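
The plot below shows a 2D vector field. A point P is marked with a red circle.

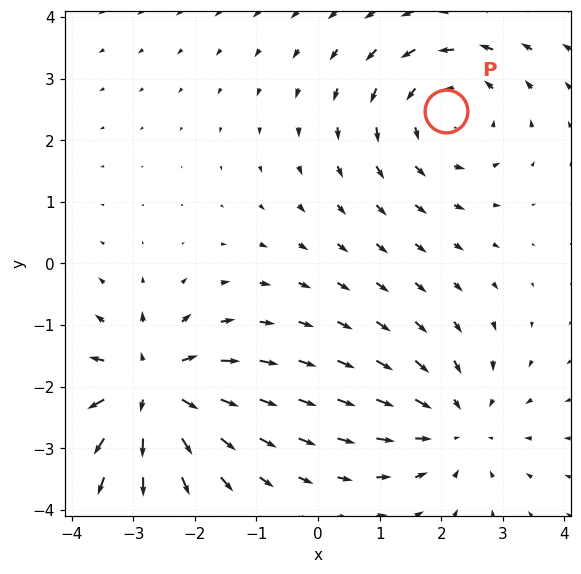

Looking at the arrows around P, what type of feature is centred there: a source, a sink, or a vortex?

vortex

At P (2.1, 2.5) the arrows circulate counterclockwise. Divergence ≈0, curl about +4 — near-zero divergence with nonzero curl is a vortex.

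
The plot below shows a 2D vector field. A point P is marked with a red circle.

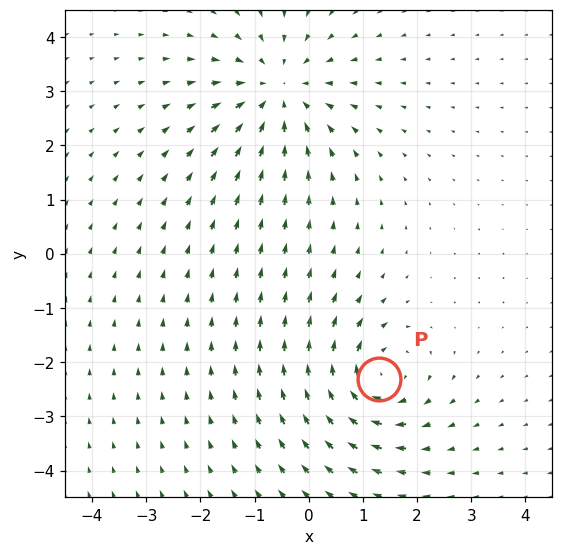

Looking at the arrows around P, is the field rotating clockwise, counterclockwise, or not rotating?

clockwise

Near P at (1.3, -2.3) the arrows circulate clockwise. The curl (z-component) there is about -5; negative curl means clockwise rotation.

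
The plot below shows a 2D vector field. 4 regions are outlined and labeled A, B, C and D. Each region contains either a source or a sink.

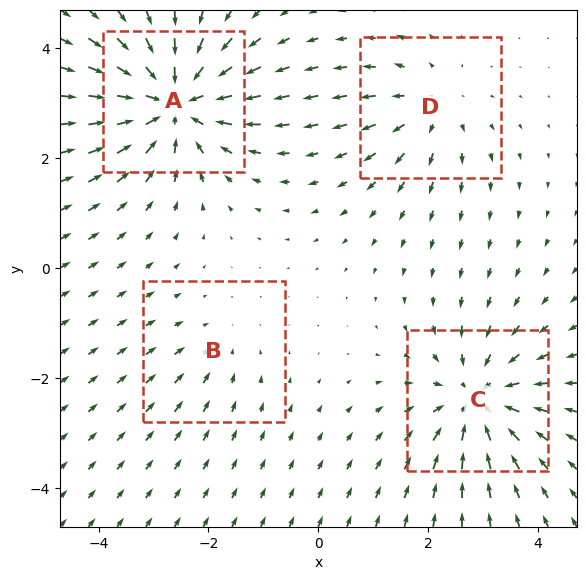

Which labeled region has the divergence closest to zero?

B

Divergence at each region's feature centre — A: about -7, B: about -2, C: about -5, D: about +3. Region B is closest to zero.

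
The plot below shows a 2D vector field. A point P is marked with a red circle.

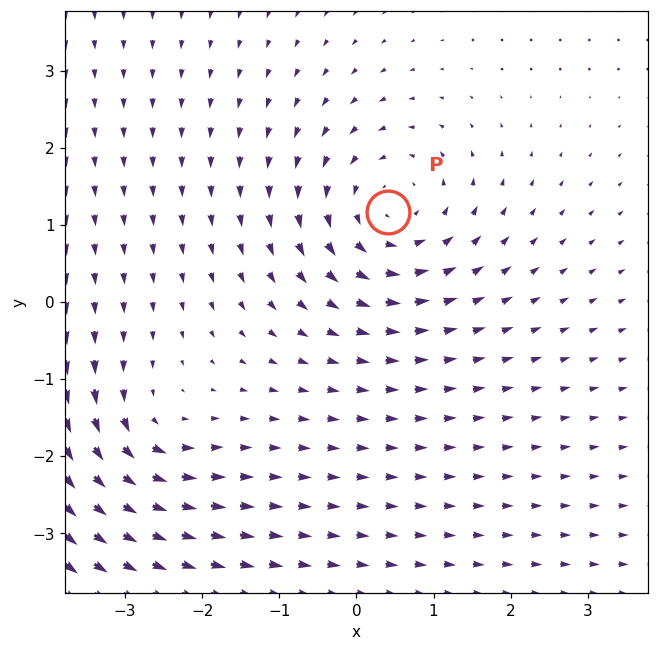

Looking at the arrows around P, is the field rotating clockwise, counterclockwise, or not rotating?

counterclockwise

Near P at (0.4, 1.2) the arrows circulate counterclockwise. The curl (z-component) there is about +4; positive curl means counterclockwise rotation.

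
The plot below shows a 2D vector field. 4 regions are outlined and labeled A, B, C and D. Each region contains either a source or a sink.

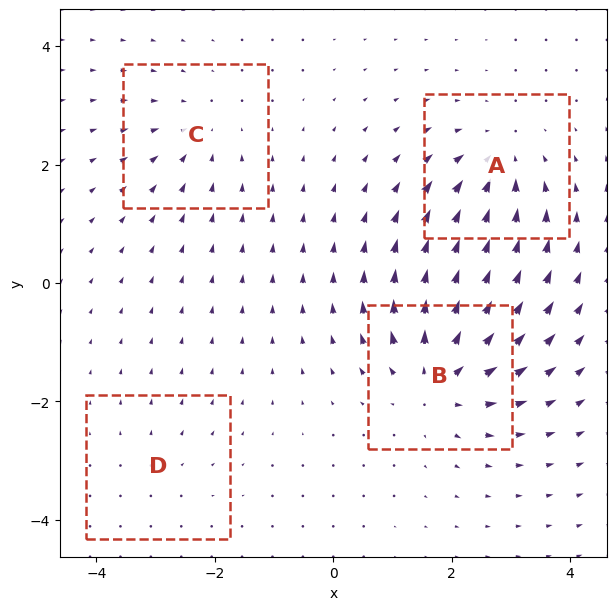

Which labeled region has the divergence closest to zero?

D

Divergence at each region's feature centre — A: about -5, B: about +7, C: about -4, D: about +2. Region D is closest to zero.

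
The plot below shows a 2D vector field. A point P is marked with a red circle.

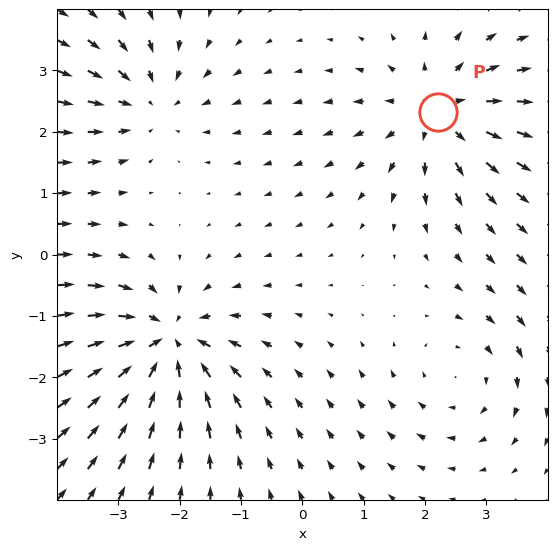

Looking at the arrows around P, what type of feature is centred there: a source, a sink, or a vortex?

source

At P (2.2, 2.3) the arrows spread outward. Divergence about +4, curl ≈0 — positive divergence with near-zero curl is a source.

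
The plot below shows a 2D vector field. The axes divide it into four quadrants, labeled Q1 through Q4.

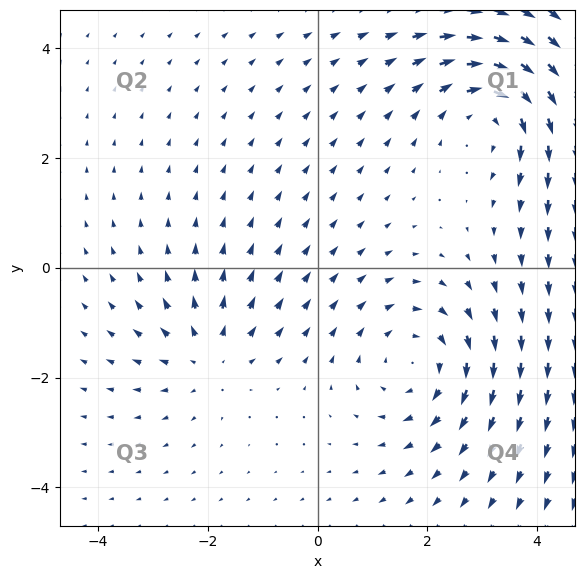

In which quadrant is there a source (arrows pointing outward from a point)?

The source sits at approximately (-2.0, -1.6), which lies in quadrant Q3. The divergence there is about +3, positive as expected for a source.

Q3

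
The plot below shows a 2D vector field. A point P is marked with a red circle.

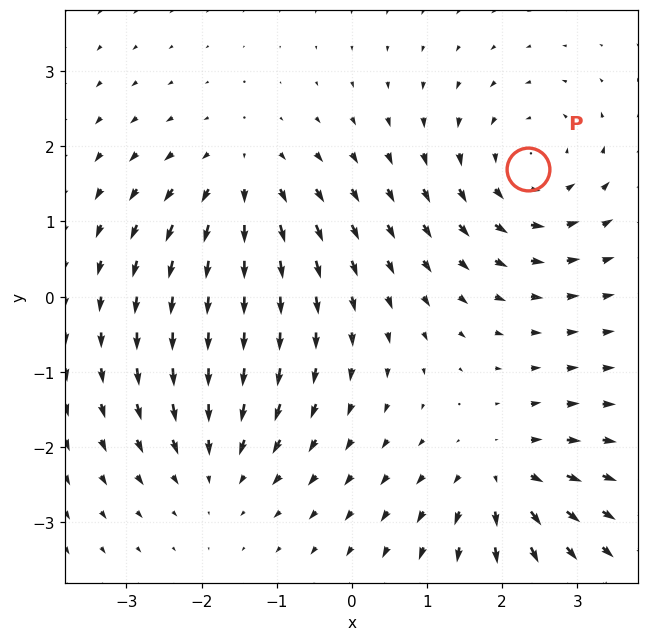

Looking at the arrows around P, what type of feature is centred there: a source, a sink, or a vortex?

vortex

At P (2.3, 1.7) the arrows circulate counterclockwise. Divergence ≈0, curl about +5 — near-zero divergence with nonzero curl is a vortex.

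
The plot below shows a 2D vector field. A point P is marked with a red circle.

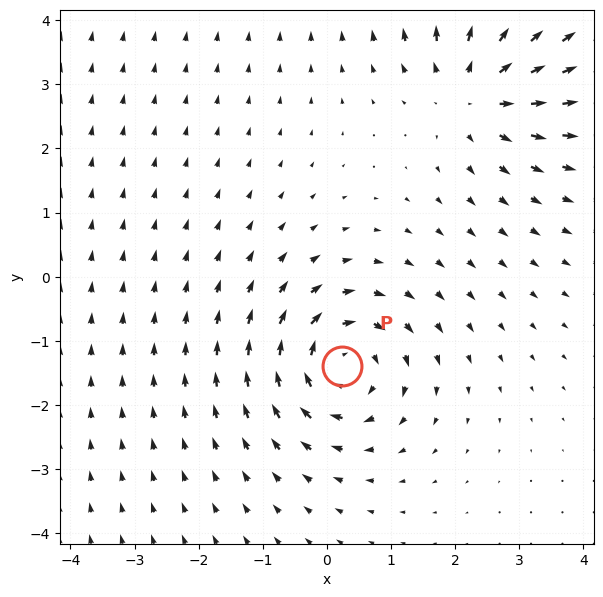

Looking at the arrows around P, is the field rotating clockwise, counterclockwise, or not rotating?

clockwise

Near P at (0.2, -1.4) the arrows circulate clockwise. The curl (z-component) there is about -5; negative curl means clockwise rotation.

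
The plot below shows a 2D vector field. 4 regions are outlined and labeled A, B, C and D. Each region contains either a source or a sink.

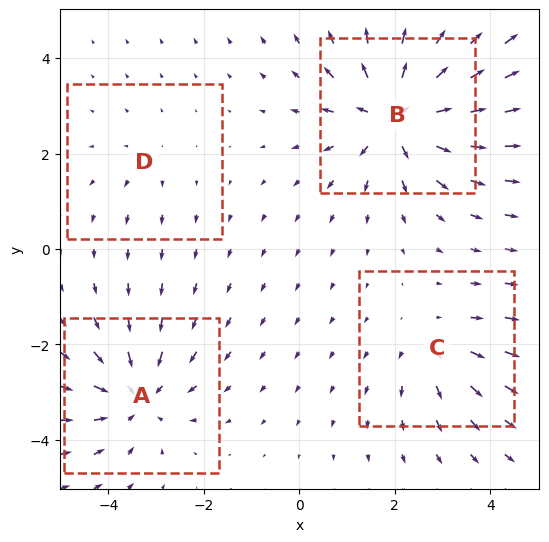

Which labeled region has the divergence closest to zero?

D

Divergence at each region's feature centre — A: about -5, B: about +7, C: about +3, D: about +2. Region D is closest to zero.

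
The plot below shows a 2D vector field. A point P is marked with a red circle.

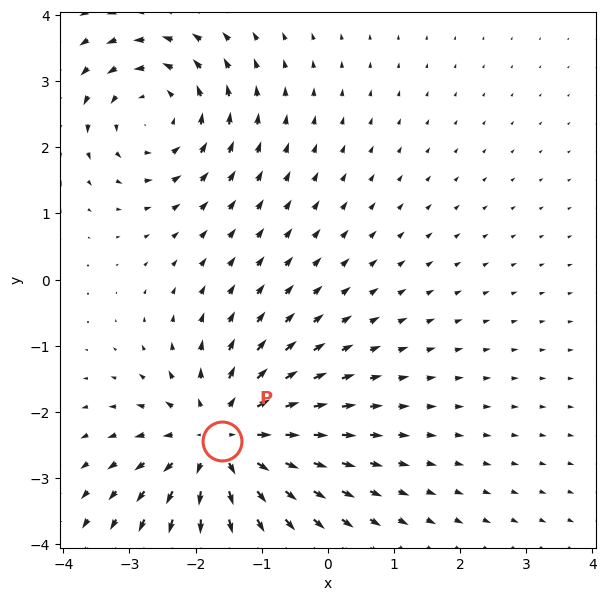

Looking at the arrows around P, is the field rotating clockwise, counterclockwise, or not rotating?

Near P at (-1.6, -2.4) the arrows show no circulation. The curl there is ≈0.

not rotating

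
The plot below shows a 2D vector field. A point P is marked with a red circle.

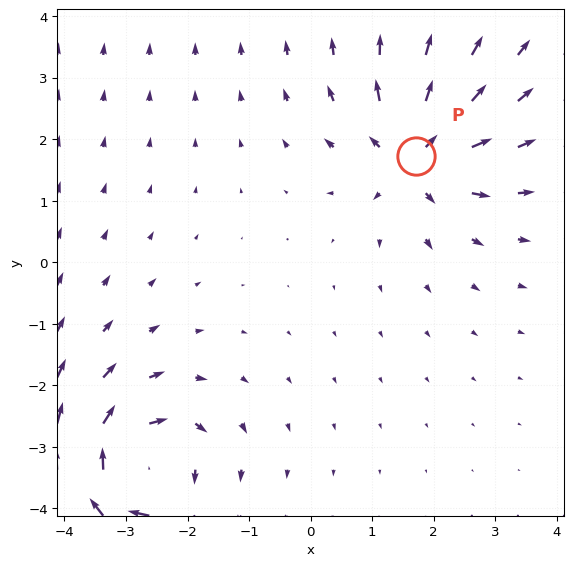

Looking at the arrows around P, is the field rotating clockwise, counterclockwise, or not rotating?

not rotating

Near P at (1.7, 1.7) the arrows show no circulation. The curl there is ≈0.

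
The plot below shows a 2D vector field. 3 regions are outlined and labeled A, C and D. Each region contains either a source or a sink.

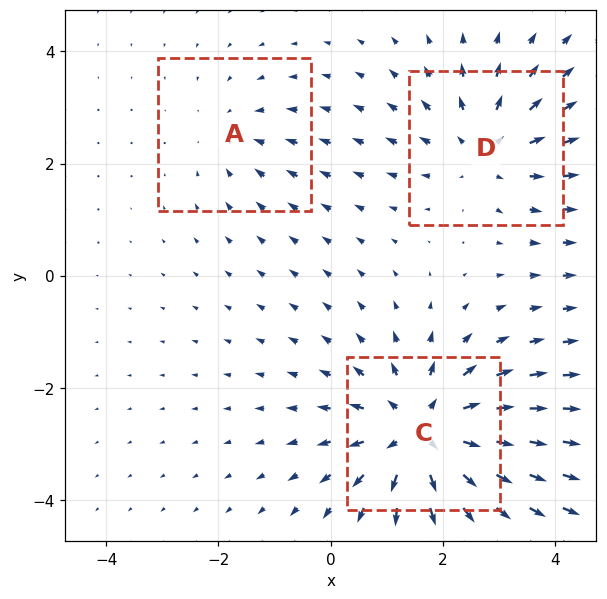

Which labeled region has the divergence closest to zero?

Divergence at each region's feature centre — A: about -2, C: about +5, D: about +3. Region A is closest to zero.

A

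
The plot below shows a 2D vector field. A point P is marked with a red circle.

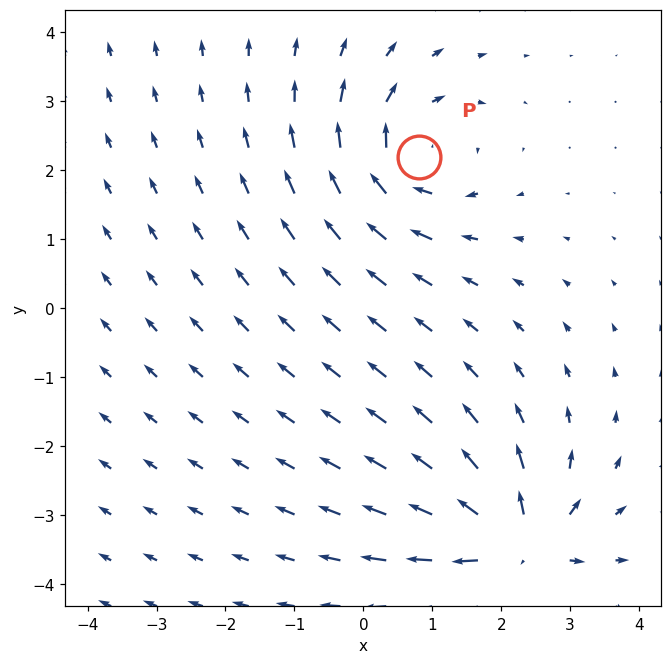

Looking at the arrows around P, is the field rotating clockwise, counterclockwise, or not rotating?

clockwise

Near P at (0.8, 2.2) the arrows circulate clockwise. The curl (z-component) there is about -4; negative curl means clockwise rotation.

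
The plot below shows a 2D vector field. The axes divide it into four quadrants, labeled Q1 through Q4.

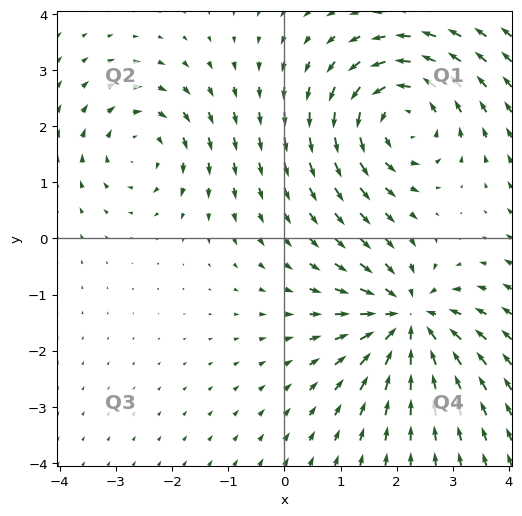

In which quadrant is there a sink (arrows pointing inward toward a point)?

The sink sits at approximately (2.2, -1.4), which lies in quadrant Q4. The divergence there is about -6, negative as expected for a sink.

Q4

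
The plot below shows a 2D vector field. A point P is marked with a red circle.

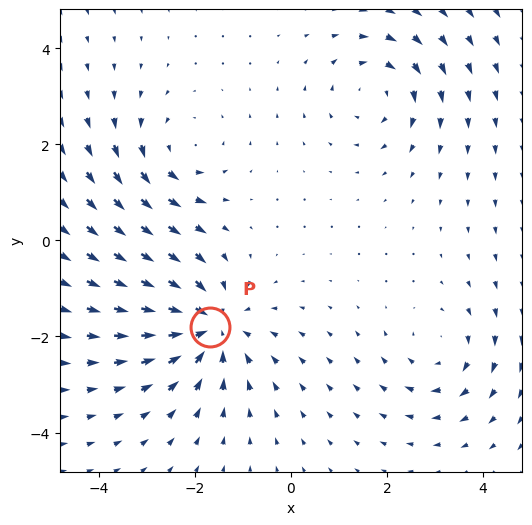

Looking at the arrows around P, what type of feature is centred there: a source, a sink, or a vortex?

At P (-1.7, -1.8) the arrows converge inward. Divergence about -5, curl ≈0 — negative divergence with near-zero curl is a sink.

sink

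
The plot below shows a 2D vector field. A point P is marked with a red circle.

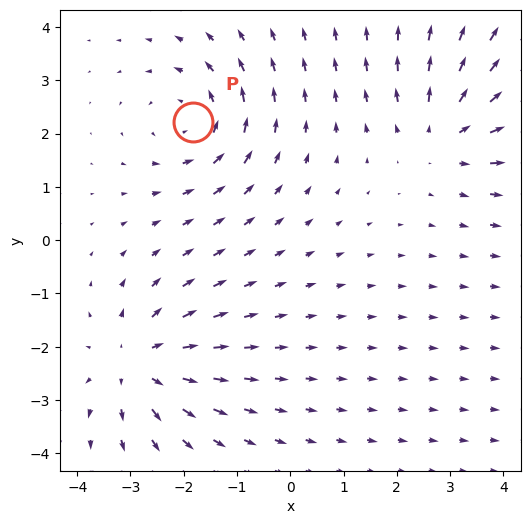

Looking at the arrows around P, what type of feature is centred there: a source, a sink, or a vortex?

At P (-1.8, 2.2) the arrows circulate counterclockwise. Divergence ≈0, curl about +3 — near-zero divergence with nonzero curl is a vortex.

vortex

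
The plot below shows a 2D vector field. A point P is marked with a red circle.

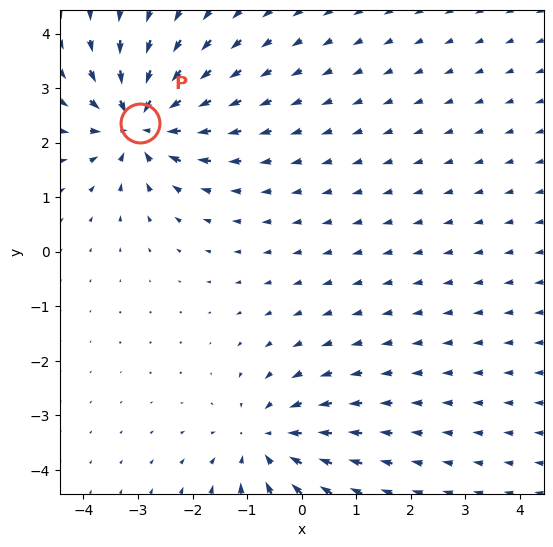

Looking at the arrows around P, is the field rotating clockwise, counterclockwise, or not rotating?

not rotating

Near P at (-3.0, 2.4) the arrows show no circulation. The curl there is ≈0.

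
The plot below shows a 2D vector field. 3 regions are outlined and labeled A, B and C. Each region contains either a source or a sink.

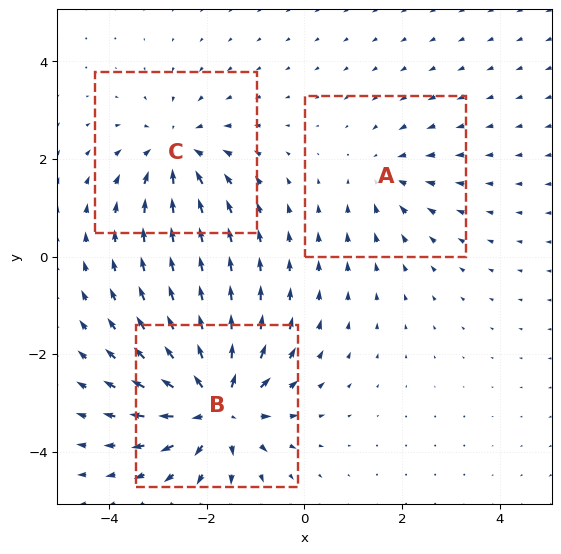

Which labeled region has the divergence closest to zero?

A

Divergence at each region's feature centre — A: about -2, B: about +5, C: about -3. Region A is closest to zero.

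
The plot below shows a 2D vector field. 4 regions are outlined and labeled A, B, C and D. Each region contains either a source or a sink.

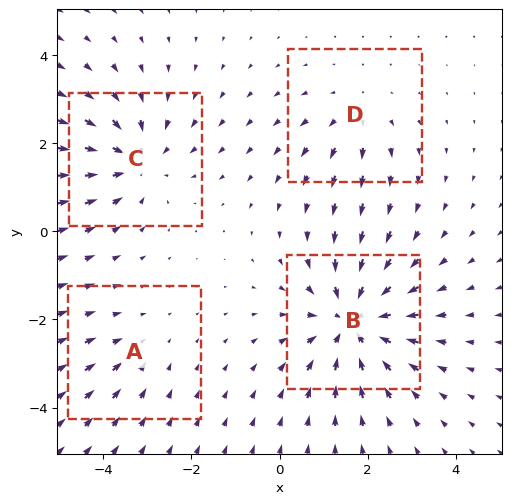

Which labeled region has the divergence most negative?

B

Divergence at each region's feature centre — A: about -2, B: about -6, C: about -4, D: about +3. Region B is most negative.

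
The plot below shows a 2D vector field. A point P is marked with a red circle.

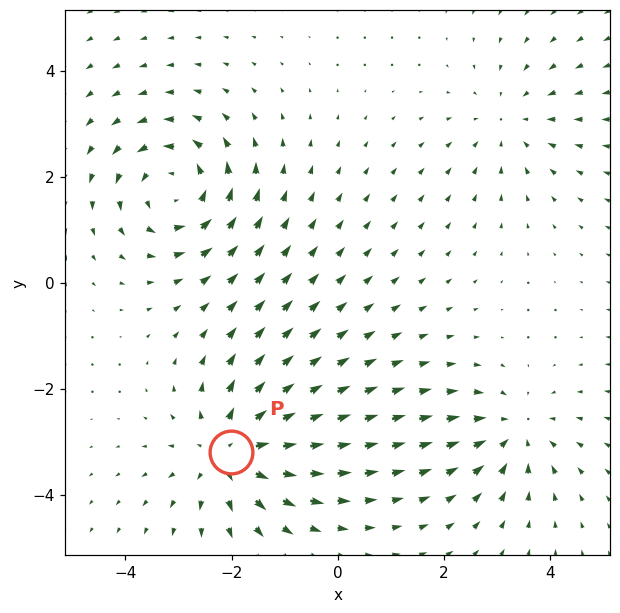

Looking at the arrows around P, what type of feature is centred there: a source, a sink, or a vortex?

source

At P (-2.0, -3.2) the arrows spread outward. Divergence about +4, curl ≈0 — positive divergence with near-zero curl is a source.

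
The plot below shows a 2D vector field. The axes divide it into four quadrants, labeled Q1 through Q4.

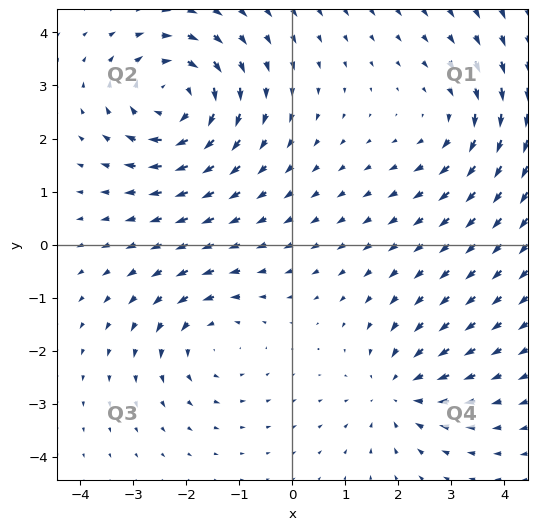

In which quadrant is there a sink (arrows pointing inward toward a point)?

Q4

The sink sits at approximately (2.0, -2.8), which lies in quadrant Q4. The divergence there is about -3, negative as expected for a sink.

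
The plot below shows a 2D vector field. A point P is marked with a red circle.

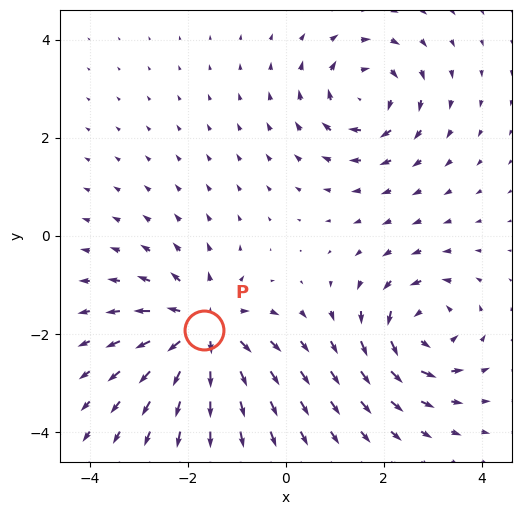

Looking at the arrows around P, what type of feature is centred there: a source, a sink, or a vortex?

At P (-1.7, -1.9) the arrows spread outward. Divergence about +5, curl ≈0 — positive divergence with near-zero curl is a source.

source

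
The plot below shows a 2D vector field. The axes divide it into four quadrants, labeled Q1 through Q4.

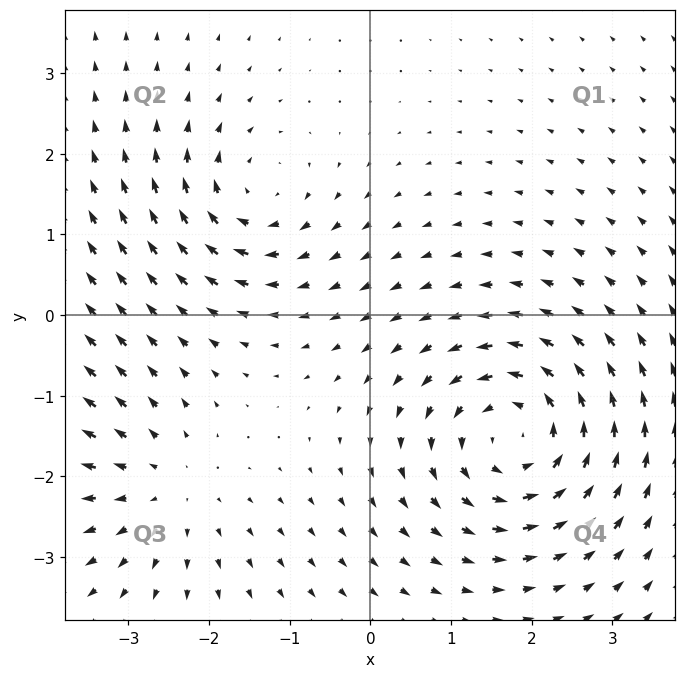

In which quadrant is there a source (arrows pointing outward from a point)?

Q3

The source sits at approximately (-2.6, -2.1), which lies in quadrant Q3. The divergence there is about +2, positive as expected for a source.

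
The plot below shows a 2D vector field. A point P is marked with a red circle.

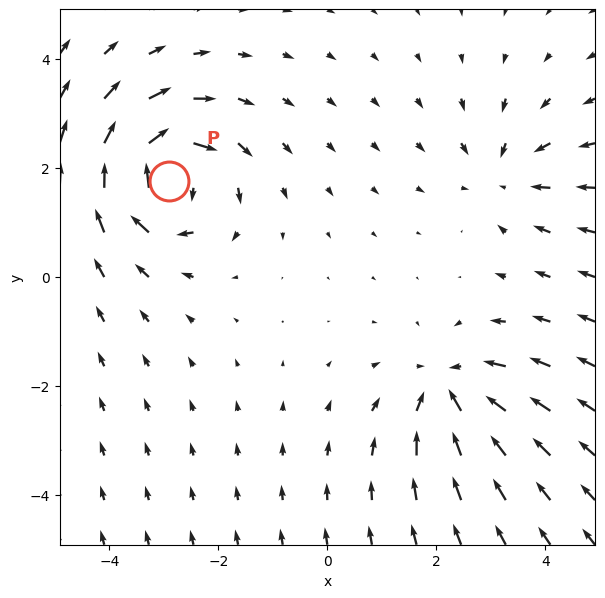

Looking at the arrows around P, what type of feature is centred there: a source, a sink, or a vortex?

At P (-2.9, 1.8) the arrows circulate clockwise. Divergence ≈0, curl about -6 — near-zero divergence with nonzero curl is a vortex.

vortex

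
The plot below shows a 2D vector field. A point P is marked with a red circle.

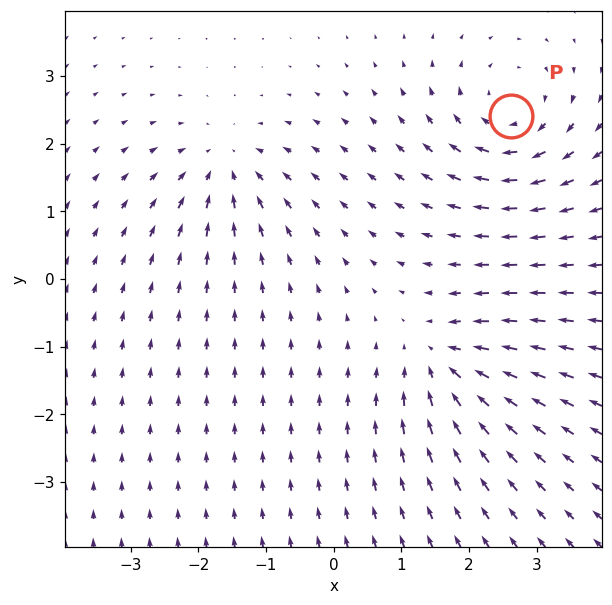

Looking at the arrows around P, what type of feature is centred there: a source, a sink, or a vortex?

vortex

At P (2.6, 2.4) the arrows circulate clockwise. Divergence ≈0, curl about -5 — near-zero divergence with nonzero curl is a vortex.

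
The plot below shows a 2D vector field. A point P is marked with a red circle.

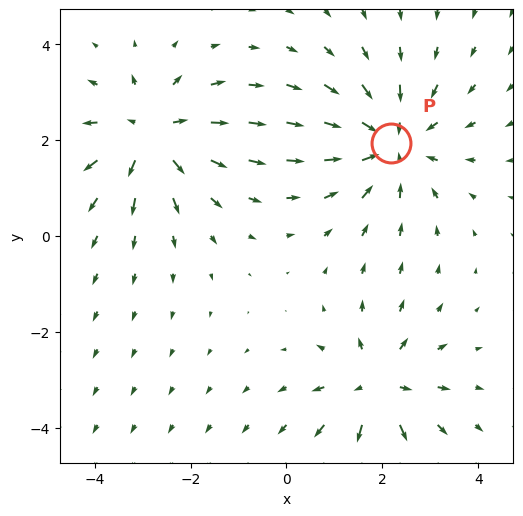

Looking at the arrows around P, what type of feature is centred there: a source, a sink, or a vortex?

sink

At P (2.2, 1.9) the arrows converge inward. Divergence about -4, curl ≈0 — negative divergence with near-zero curl is a sink.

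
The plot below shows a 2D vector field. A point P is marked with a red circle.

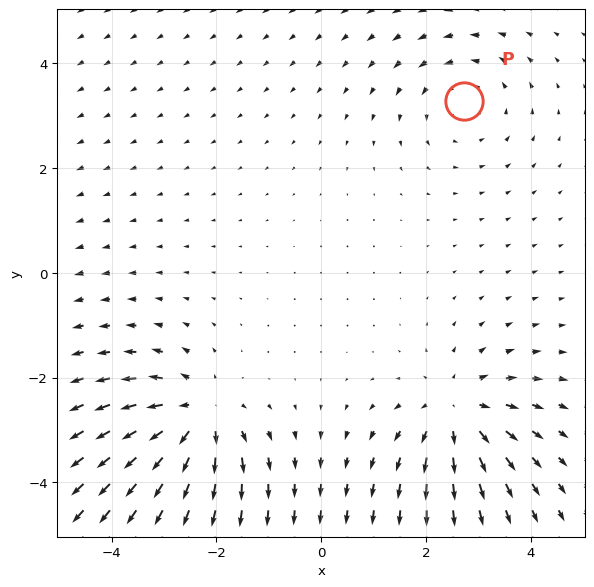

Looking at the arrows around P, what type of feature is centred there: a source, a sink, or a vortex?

vortex

At P (2.7, 3.3) the arrows circulate counterclockwise. Divergence ≈0, curl about +2 — near-zero divergence with nonzero curl is a vortex.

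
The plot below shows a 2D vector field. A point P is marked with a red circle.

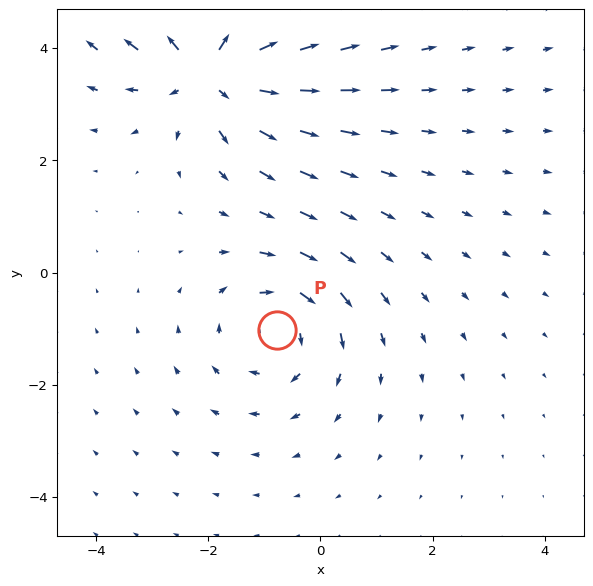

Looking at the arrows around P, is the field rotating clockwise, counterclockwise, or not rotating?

Near P at (-0.8, -1.0) the arrows circulate clockwise. The curl (z-component) there is about -3; negative curl means clockwise rotation.

clockwise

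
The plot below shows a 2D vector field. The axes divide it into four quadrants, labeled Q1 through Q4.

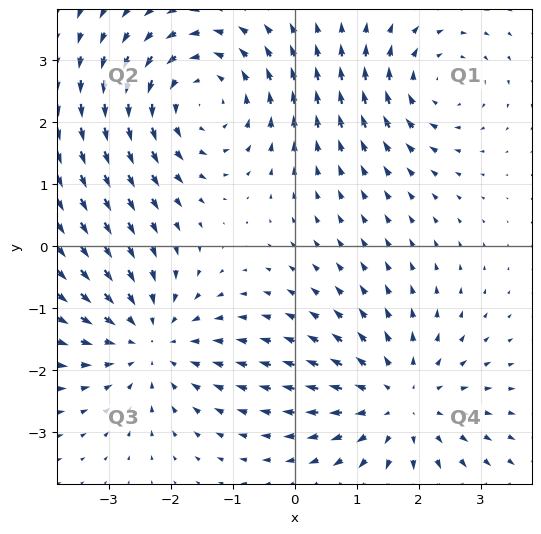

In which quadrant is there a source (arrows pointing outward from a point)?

The source sits at approximately (1.7, -2.5), which lies in quadrant Q4. The divergence there is about +3, positive as expected for a source.

Q4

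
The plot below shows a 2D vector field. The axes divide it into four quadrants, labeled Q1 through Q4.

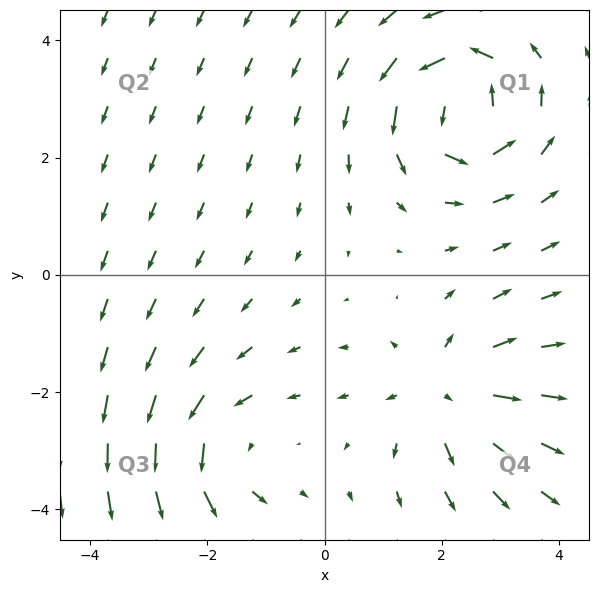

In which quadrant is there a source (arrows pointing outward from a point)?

The source sits at approximately (2.1, -2.0), which lies in quadrant Q4. The divergence there is about +4, positive as expected for a source.

Q4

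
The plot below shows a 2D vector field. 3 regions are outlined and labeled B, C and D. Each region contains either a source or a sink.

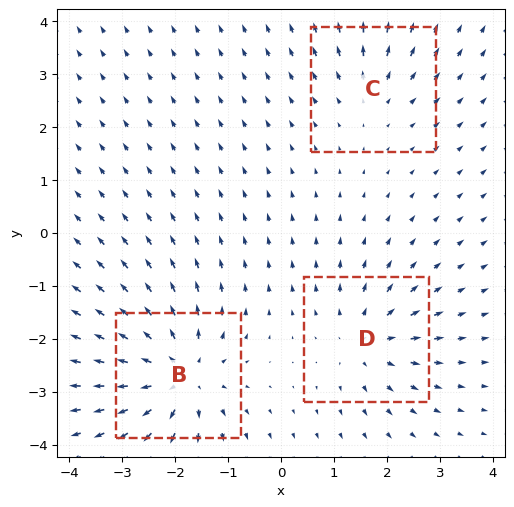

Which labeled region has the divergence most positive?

Divergence at each region's feature centre — B: about +5, C: about +2, D: about +4. Region B is most positive.

B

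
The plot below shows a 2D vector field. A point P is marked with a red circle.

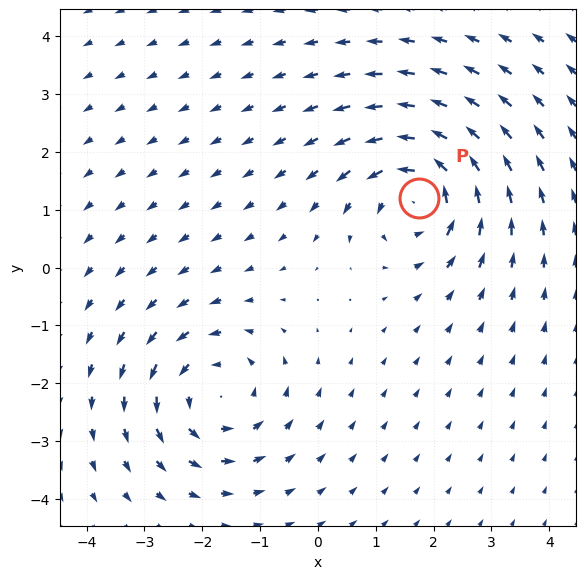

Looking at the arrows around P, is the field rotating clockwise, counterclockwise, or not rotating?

Near P at (1.7, 1.2) the arrows circulate counterclockwise. The curl (z-component) there is about +6; positive curl means counterclockwise rotation.

counterclockwise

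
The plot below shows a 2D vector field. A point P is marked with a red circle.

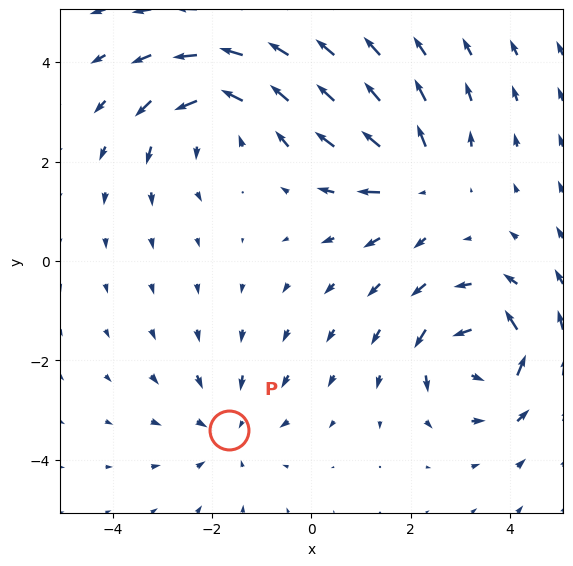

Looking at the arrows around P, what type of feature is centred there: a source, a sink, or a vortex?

At P (-1.7, -3.4) the arrows converge inward. Divergence about -2, curl ≈0 — negative divergence with near-zero curl is a sink.

sink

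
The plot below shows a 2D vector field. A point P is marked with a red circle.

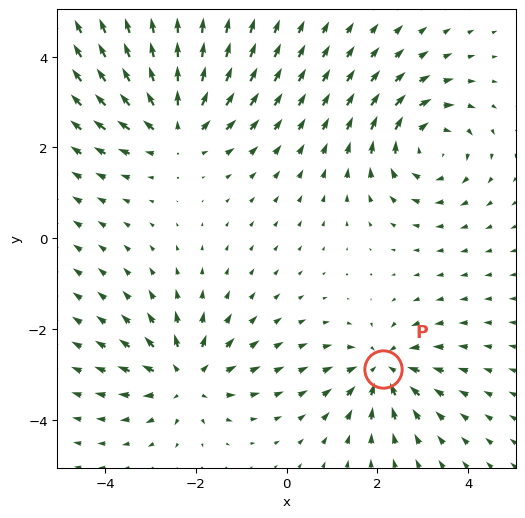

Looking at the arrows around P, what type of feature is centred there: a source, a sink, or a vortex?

At P (2.1, -2.9) the arrows converge inward. Divergence about -5, curl ≈0 — negative divergence with near-zero curl is a sink.

sink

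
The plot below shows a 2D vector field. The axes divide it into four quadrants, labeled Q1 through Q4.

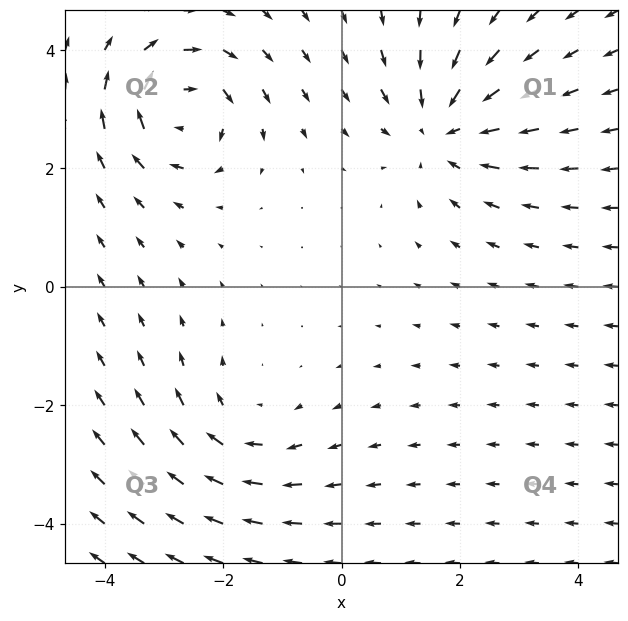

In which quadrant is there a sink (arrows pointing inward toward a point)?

Q1

The sink sits at approximately (1.7, 2.7), which lies in quadrant Q1. The divergence there is about -4, negative as expected for a sink.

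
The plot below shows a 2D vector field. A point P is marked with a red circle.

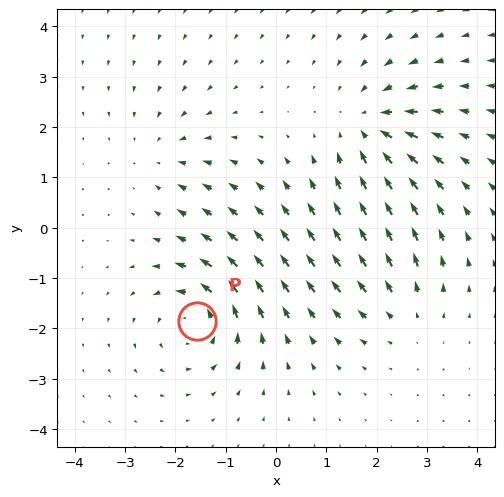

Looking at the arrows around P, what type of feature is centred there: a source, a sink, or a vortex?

vortex

At P (-1.6, -1.8) the arrows circulate counterclockwise. Divergence ≈0, curl about +6 — near-zero divergence with nonzero curl is a vortex.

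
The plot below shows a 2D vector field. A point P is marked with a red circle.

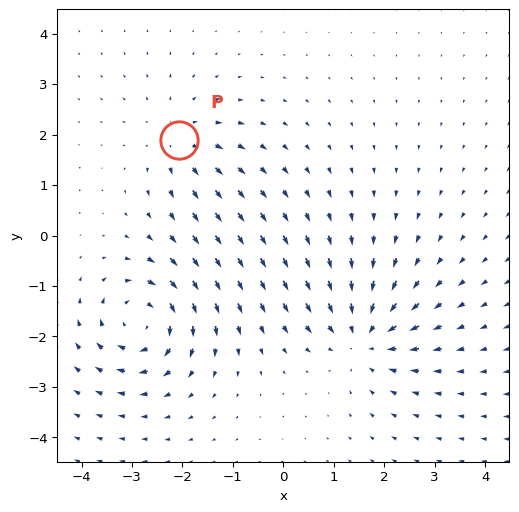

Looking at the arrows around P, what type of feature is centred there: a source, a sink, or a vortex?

At P (-2.1, 1.9) the arrows spread outward. Divergence about +4, curl ≈0 — positive divergence with near-zero curl is a source.

source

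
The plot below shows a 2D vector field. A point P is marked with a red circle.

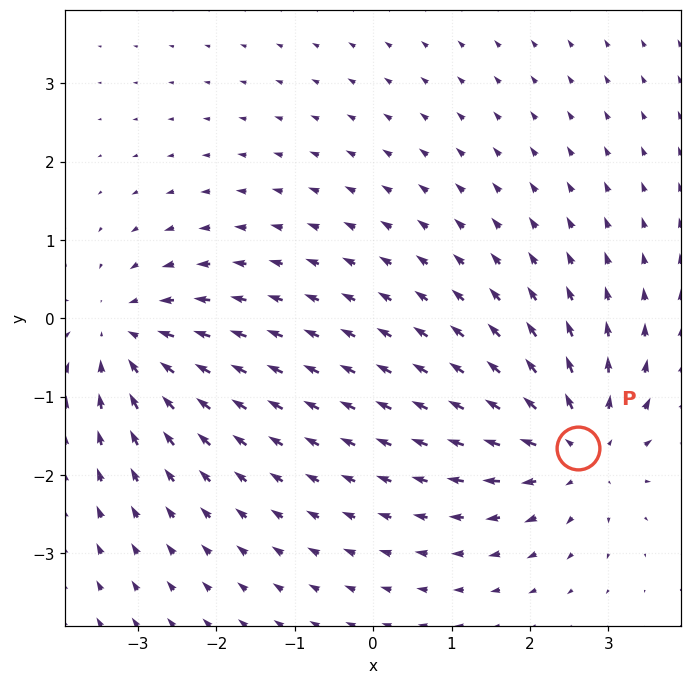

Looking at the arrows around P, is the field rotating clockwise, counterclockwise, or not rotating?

Near P at (2.6, -1.7) the arrows show no circulation. The curl there is ≈0.

not rotating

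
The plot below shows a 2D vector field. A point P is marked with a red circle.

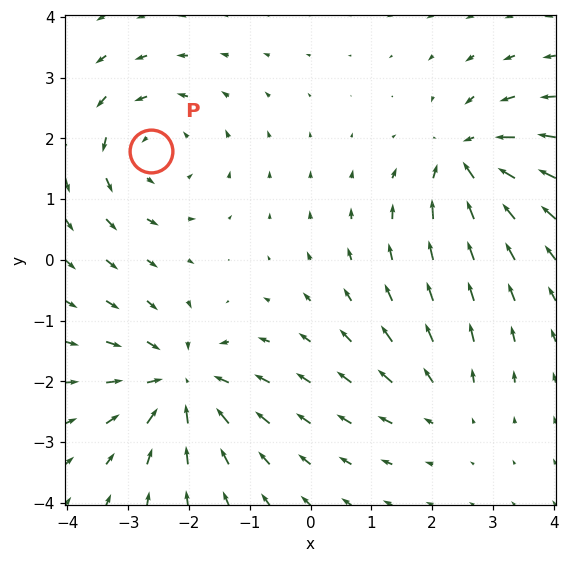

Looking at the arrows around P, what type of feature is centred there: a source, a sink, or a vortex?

vortex

At P (-2.6, 1.8) the arrows circulate counterclockwise. Divergence ≈0, curl about +4 — near-zero divergence with nonzero curl is a vortex.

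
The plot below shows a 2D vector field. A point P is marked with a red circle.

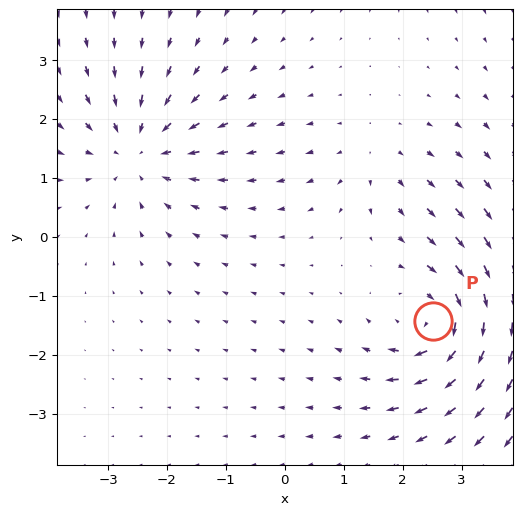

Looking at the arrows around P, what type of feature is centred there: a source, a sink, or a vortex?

vortex

At P (2.5, -1.4) the arrows circulate clockwise. Divergence ≈0, curl about -6 — near-zero divergence with nonzero curl is a vortex.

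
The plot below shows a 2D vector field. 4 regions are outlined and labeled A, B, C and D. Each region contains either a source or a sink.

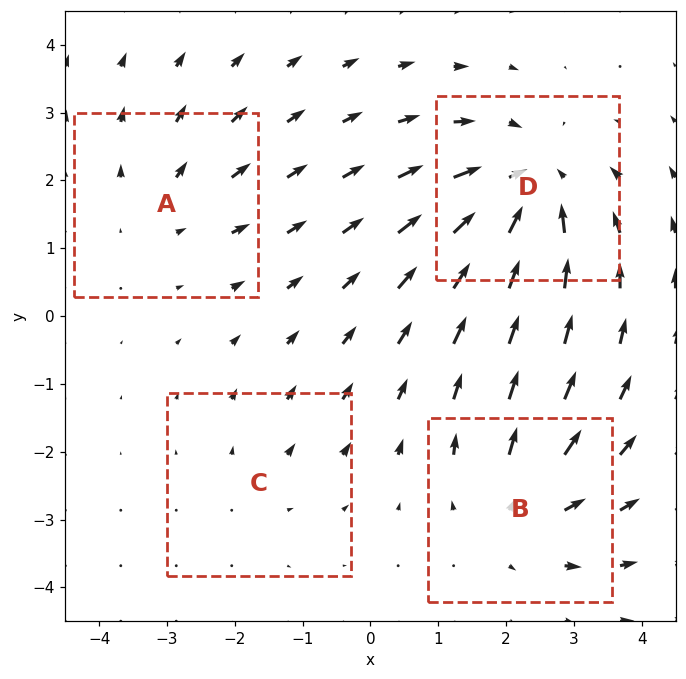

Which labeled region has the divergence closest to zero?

C

Divergence at each region's feature centre — A: about +3, B: about +4, C: about +2, D: about -6. Region C is closest to zero.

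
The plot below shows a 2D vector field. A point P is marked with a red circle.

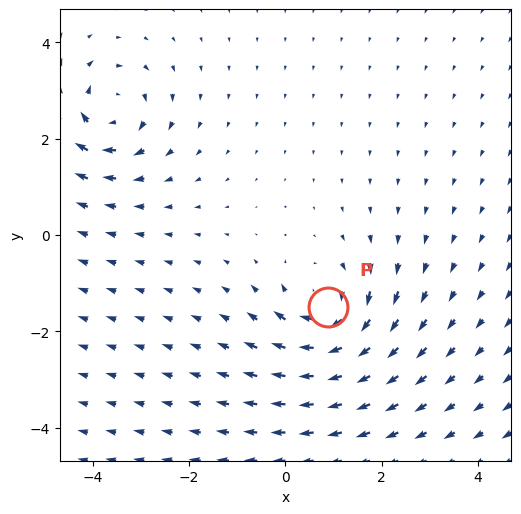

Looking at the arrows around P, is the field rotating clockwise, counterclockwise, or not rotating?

Near P at (0.9, -1.5) the arrows circulate clockwise. The curl (z-component) there is about -6; negative curl means clockwise rotation.

clockwise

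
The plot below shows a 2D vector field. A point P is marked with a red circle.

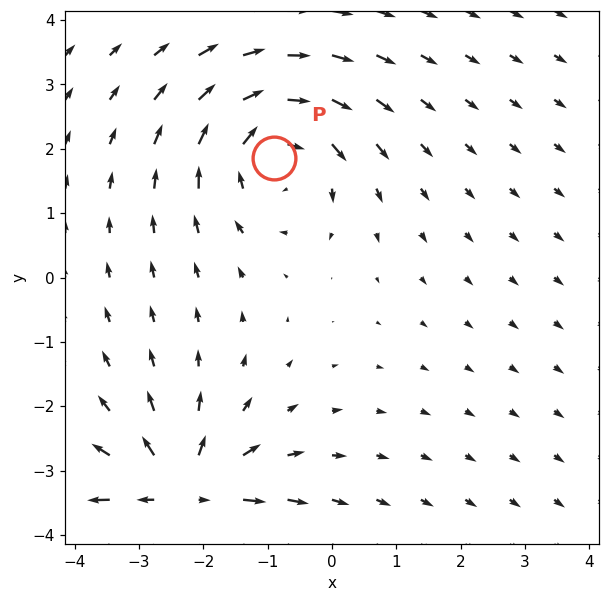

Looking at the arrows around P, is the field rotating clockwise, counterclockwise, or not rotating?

clockwise

Near P at (-0.9, 1.9) the arrows circulate clockwise. The curl (z-component) there is about -4; negative curl means clockwise rotation.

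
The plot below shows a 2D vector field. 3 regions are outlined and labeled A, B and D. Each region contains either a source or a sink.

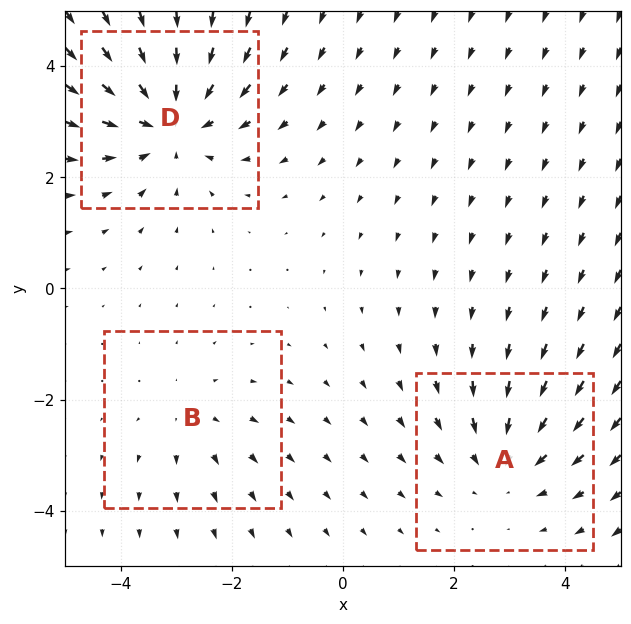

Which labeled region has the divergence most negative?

D

Divergence at each region's feature centre — A: about -3, B: about +2, D: about -4. Region D is most negative.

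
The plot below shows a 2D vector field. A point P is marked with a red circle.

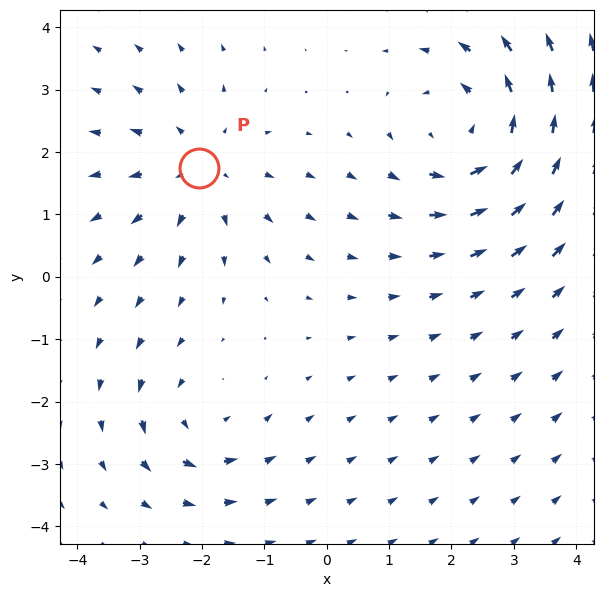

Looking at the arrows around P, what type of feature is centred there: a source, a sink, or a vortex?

At P (-2.0, 1.7) the arrows spread outward. Divergence about +3, curl ≈0 — positive divergence with near-zero curl is a source.

source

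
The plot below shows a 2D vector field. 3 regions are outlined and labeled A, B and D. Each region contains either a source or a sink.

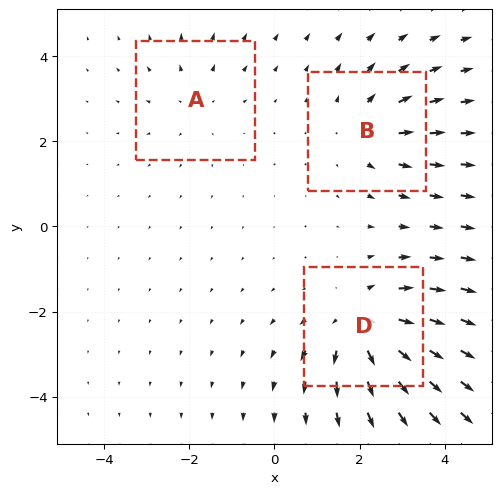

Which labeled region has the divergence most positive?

D

Divergence at each region's feature centre — A: about +2, B: about +3, D: about +4. Region D is most positive.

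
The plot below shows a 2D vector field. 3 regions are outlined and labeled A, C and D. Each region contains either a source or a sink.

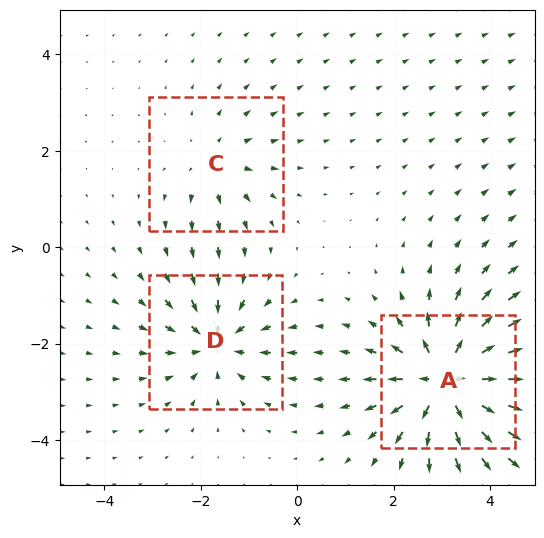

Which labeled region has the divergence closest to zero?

Divergence at each region's feature centre — A: about +6, C: about +2, D: about -4. Region C is closest to zero.

C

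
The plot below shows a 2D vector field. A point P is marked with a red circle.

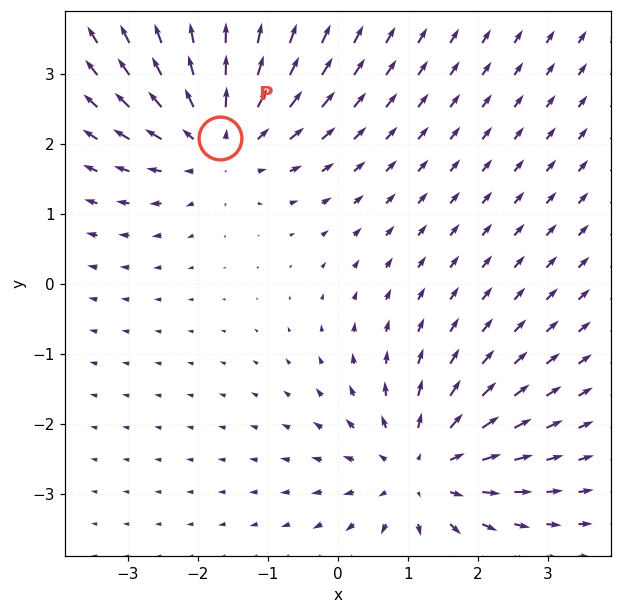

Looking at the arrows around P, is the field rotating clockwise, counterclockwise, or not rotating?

not rotating

Near P at (-1.7, 2.1) the arrows show no circulation. The curl there is ≈0.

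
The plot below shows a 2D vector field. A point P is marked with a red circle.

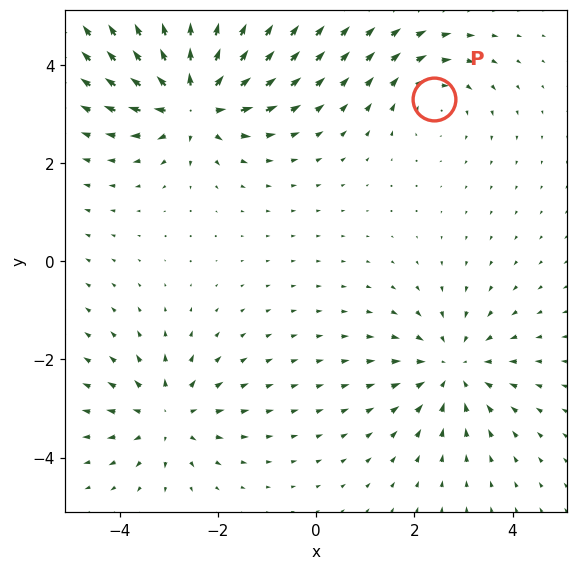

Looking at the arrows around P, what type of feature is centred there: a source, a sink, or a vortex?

At P (2.4, 3.3) the arrows circulate clockwise. Divergence ≈0, curl about -3 — near-zero divergence with nonzero curl is a vortex.

vortex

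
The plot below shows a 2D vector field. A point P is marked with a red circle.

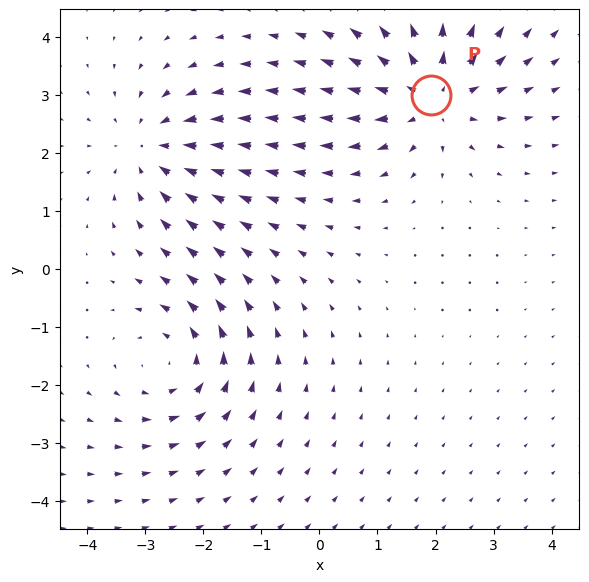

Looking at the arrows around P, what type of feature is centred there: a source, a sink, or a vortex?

At P (1.9, 3.0) the arrows spread outward. Divergence about +4, curl ≈0 — positive divergence with near-zero curl is a source.

source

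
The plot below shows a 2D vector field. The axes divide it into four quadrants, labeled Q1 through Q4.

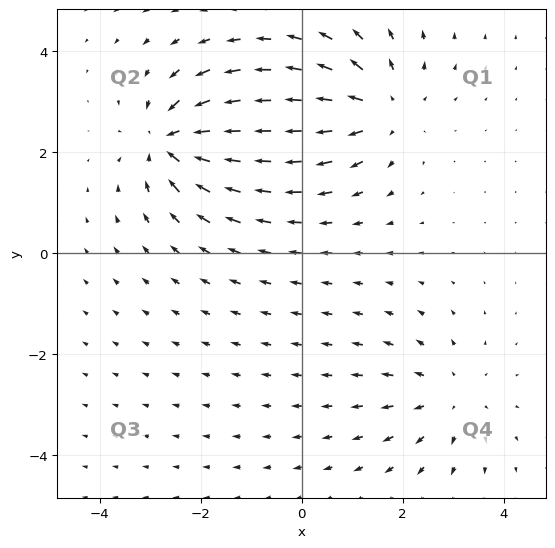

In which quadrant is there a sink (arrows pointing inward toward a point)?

Q2

The sink sits at approximately (-2.5, 2.2), which lies in quadrant Q2. The divergence there is about -6, negative as expected for a sink.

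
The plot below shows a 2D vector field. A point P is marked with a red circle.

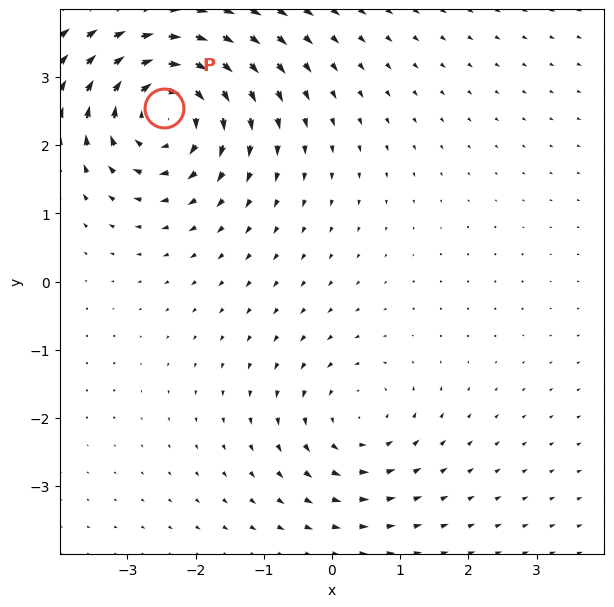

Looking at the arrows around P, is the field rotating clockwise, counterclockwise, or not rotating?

clockwise

Near P at (-2.5, 2.5) the arrows circulate clockwise. The curl (z-component) there is about -6; negative curl means clockwise rotation.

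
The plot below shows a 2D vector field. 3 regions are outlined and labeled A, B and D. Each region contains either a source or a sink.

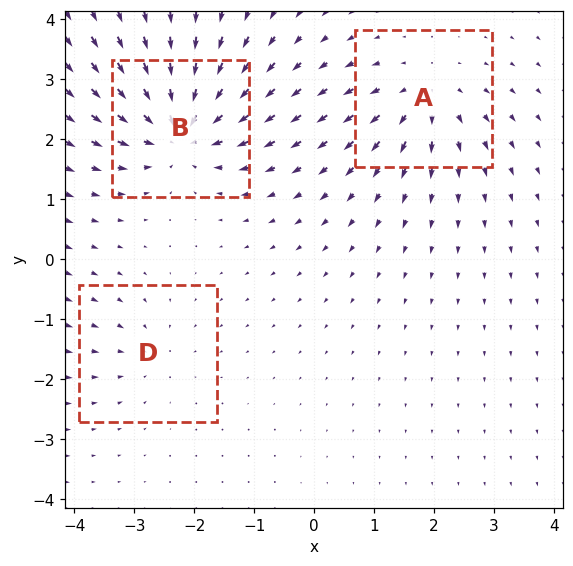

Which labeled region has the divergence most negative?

Divergence at each region's feature centre — A: about +4, B: about -6, D: about -2. Region B is most negative.

B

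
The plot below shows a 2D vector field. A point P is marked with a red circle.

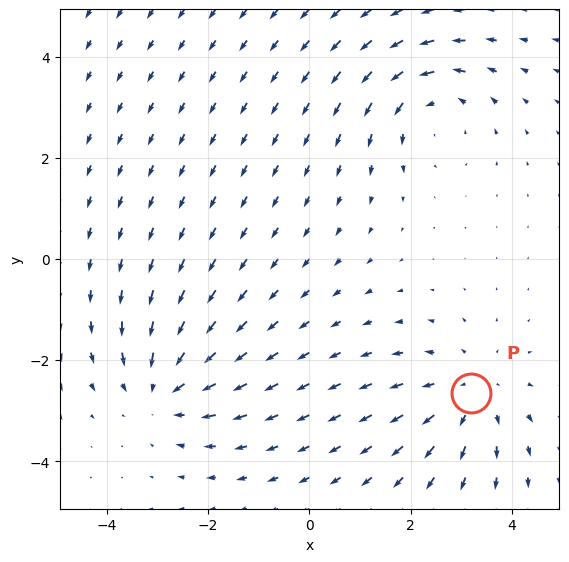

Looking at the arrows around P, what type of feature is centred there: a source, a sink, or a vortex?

source

At P (3.2, -2.7) the arrows spread outward. Divergence about +2, curl ≈0 — positive divergence with near-zero curl is a source.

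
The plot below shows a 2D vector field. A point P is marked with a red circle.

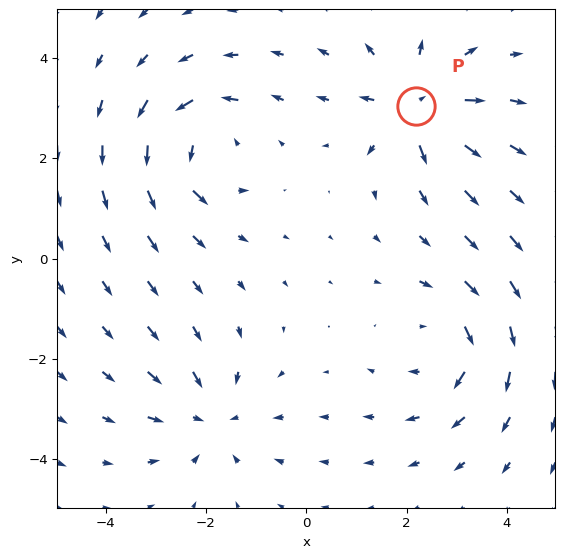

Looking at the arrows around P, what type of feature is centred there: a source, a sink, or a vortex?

At P (2.2, 3.0) the arrows spread outward. Divergence about +7, curl ≈0 — positive divergence with near-zero curl is a source.

source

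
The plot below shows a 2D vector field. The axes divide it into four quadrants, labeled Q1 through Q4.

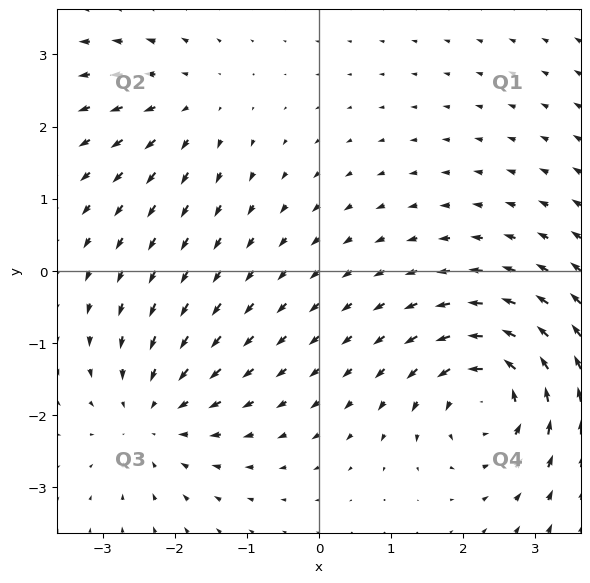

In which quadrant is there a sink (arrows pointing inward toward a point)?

The sink sits at approximately (-2.3, -2.0), which lies in quadrant Q3. The divergence there is about -4, negative as expected for a sink.

Q3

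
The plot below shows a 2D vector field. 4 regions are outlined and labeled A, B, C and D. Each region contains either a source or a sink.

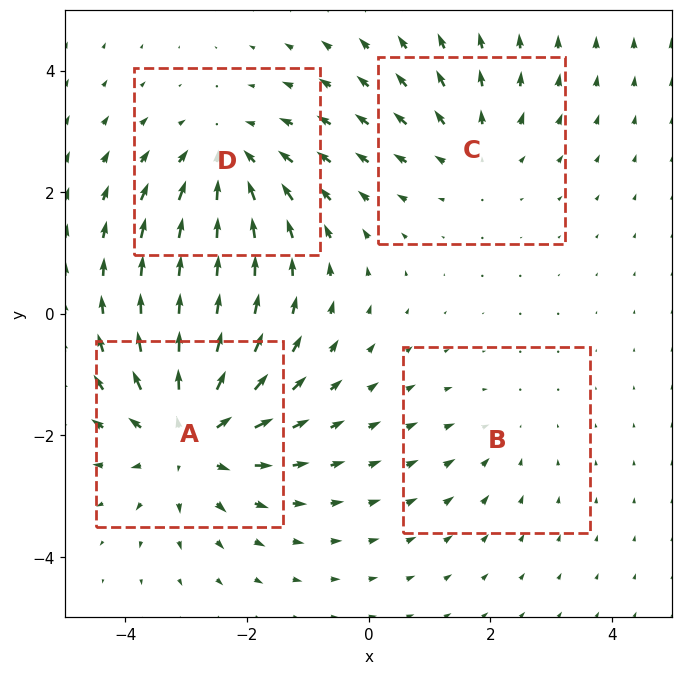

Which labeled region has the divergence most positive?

Divergence at each region's feature centre — A: about +6, B: about -2, C: about +3, D: about -4. Region A is most positive.

A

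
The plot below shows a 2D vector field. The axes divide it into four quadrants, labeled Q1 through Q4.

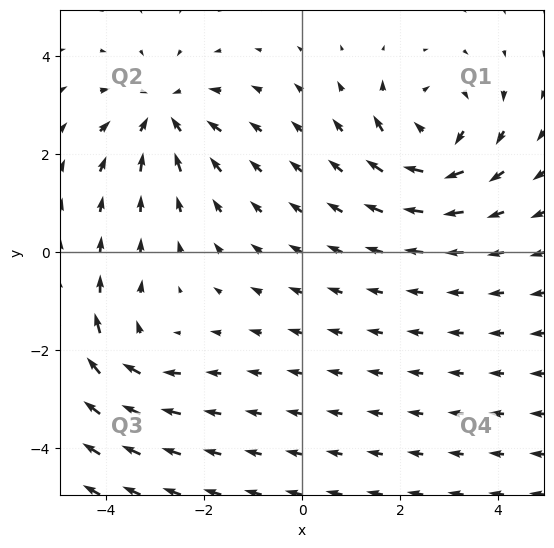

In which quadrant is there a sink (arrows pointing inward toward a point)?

The sink sits at approximately (-2.8, 2.8), which lies in quadrant Q2. The divergence there is about -5, negative as expected for a sink.

Q2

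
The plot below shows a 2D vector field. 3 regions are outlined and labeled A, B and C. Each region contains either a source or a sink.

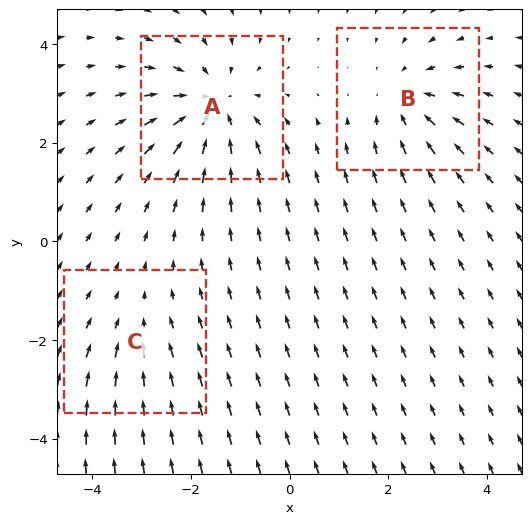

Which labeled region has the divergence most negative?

A

Divergence at each region's feature centre — A: about -4, B: about -3, C: about -2. Region A is most negative.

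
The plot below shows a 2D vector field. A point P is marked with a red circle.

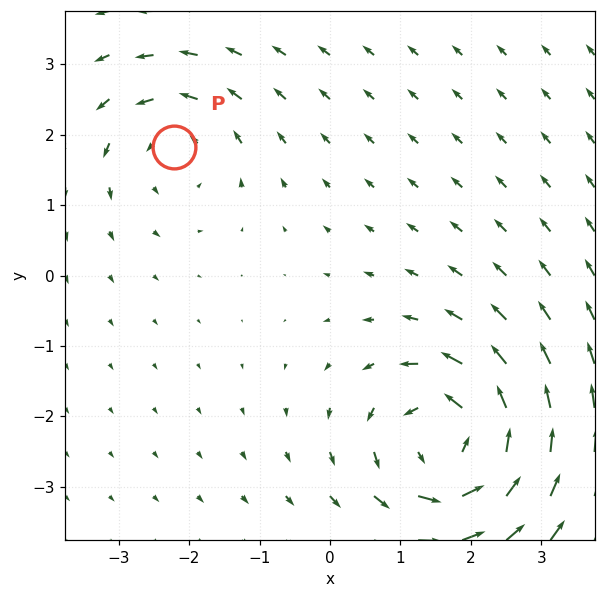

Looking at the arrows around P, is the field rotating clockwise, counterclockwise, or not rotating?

counterclockwise

Near P at (-2.2, 1.8) the arrows circulate counterclockwise. The curl (z-component) there is about +3; positive curl means counterclockwise rotation.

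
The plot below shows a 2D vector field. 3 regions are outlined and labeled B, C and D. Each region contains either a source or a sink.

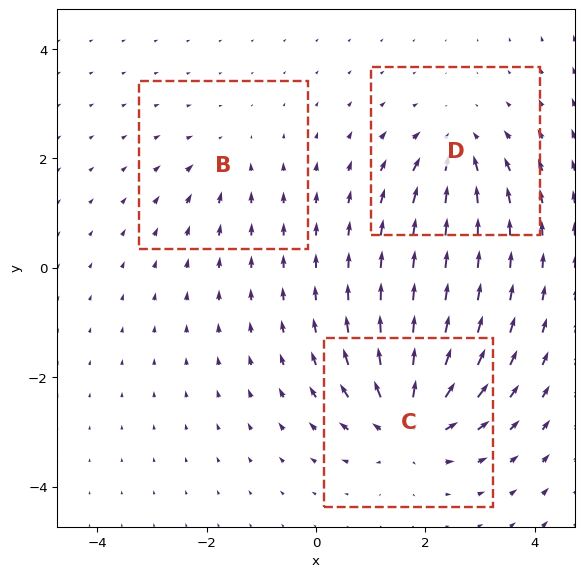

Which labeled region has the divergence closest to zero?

Divergence at each region's feature centre — B: about -2, C: about +6, D: about -4. Region B is closest to zero.

B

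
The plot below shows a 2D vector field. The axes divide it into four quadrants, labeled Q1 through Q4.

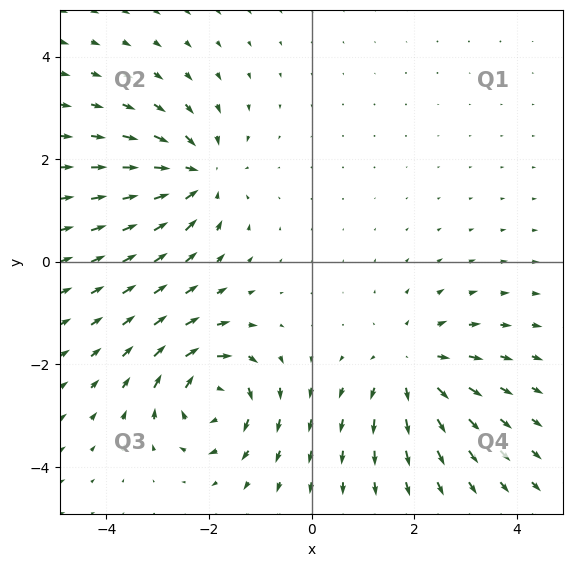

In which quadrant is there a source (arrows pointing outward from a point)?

Q4

The source sits at approximately (1.9, -2.0), which lies in quadrant Q4. The divergence there is about +4, positive as expected for a source.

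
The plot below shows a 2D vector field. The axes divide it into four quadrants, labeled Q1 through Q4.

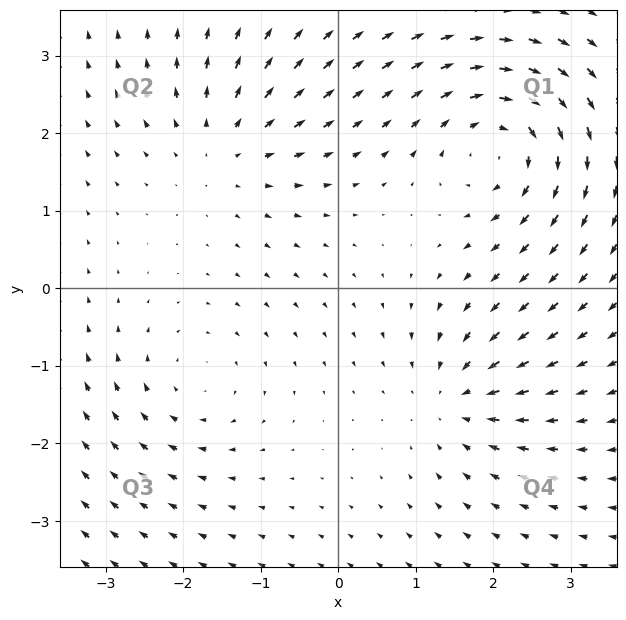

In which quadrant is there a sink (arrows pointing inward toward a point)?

Q4

The sink sits at approximately (1.5, -1.4), which lies in quadrant Q4. The divergence there is about -4, negative as expected for a sink.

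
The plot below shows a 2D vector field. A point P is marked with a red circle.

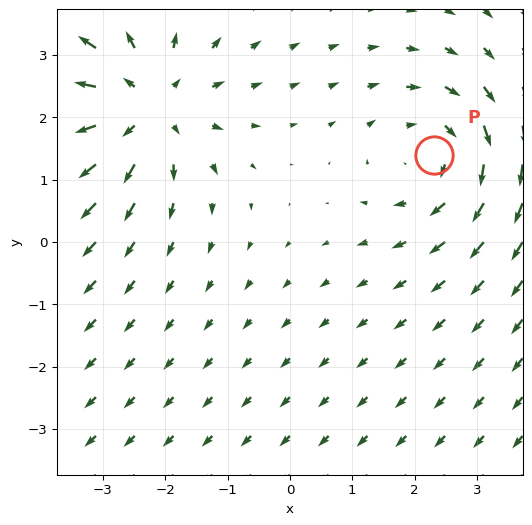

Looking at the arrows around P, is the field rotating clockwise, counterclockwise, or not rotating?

Near P at (2.3, 1.4) the arrows circulate clockwise. The curl (z-component) there is about -4; negative curl means clockwise rotation.

clockwise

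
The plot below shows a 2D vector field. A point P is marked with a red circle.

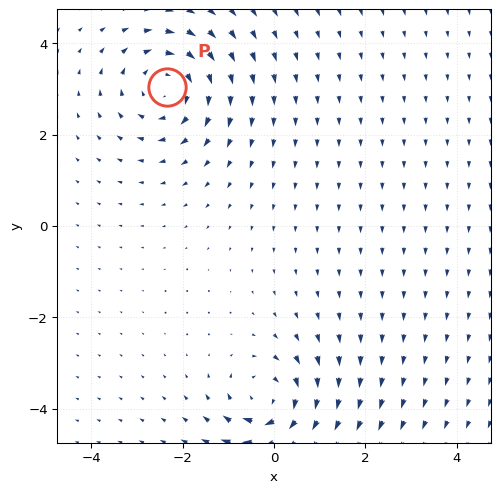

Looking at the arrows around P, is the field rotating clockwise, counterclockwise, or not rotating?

clockwise

Near P at (-2.3, 3.1) the arrows circulate clockwise. The curl (z-component) there is about -4; negative curl means clockwise rotation.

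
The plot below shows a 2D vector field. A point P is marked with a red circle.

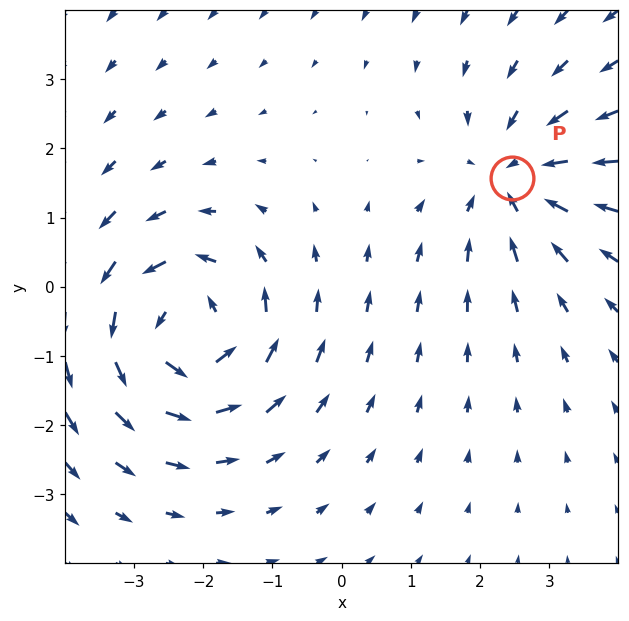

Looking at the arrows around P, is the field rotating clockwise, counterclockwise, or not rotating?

not rotating

Near P at (2.5, 1.6) the arrows show no circulation. The curl there is ≈0.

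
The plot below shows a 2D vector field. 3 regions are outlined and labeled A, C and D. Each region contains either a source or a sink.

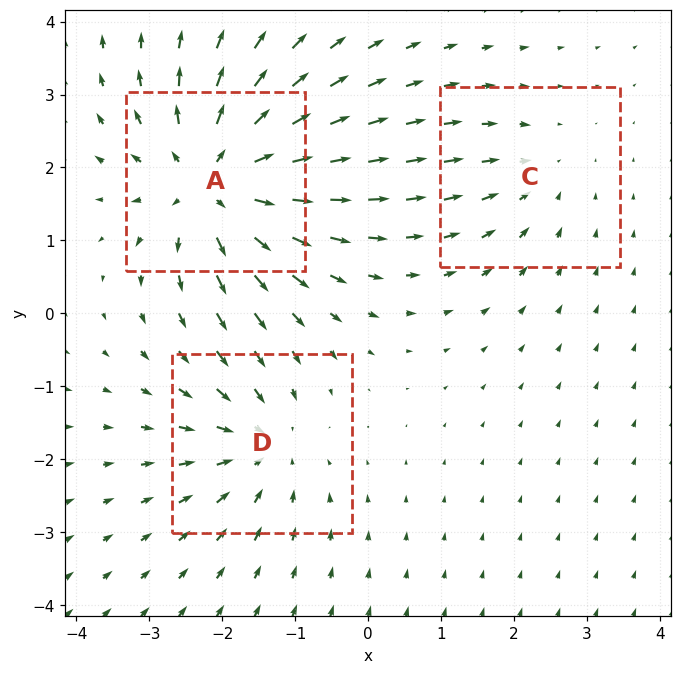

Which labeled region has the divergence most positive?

Divergence at each region's feature centre — A: about +5, C: about -2, D: about -3. Region A is most positive.

A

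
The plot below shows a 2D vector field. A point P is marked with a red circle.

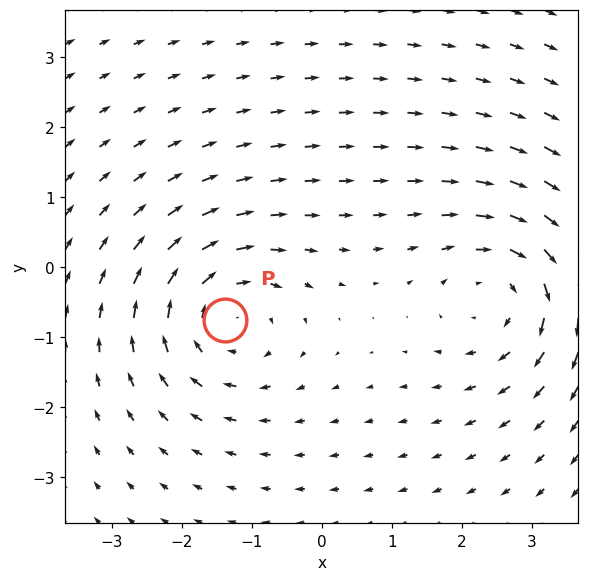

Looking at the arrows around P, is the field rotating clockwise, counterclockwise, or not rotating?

clockwise

Near P at (-1.4, -0.8) the arrows circulate clockwise. The curl (z-component) there is about -5; negative curl means clockwise rotation.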